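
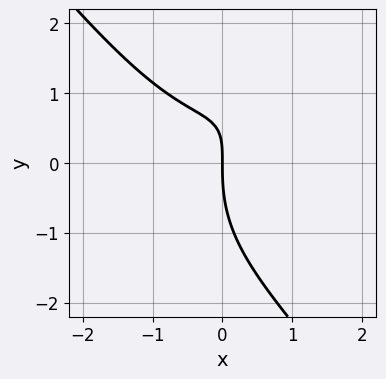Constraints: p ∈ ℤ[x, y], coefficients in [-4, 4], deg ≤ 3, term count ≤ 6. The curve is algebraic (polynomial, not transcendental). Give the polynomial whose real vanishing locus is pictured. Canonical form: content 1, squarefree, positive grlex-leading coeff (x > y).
First, degree: the shape is more complex than any degree-2 curve, so deg p = 3.
Next, from the axis intercepts and sections: it crosses the x-axis at the gridline x = 0; one y-axis crossing is at y = 0.
Finally, assembling these constraints gives the stated polynomial.

2*x^3 + y^3 - 3*x*y + 3*x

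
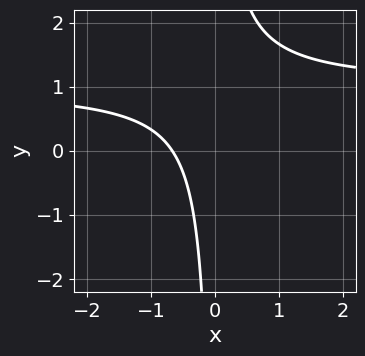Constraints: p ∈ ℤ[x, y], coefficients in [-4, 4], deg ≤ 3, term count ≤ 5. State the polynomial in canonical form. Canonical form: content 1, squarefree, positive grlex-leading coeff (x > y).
3*x*y - 3*x - 2

First, deg p = 2.
Next, from the axis intercepts and sections: it misses every integer gridline on the y-axis.
Finally, putting this together gives p.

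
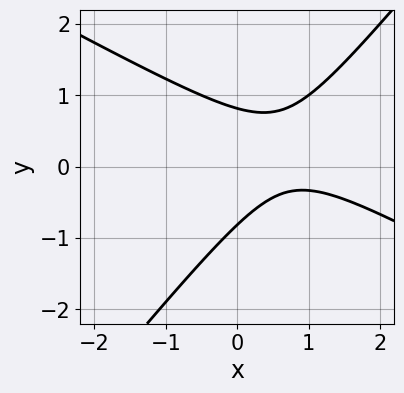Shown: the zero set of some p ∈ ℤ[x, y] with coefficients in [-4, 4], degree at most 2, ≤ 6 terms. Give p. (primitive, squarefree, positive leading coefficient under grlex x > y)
(a) The degree is 2 — no degree-1 curve has this shape.
(b) Reading off the gridlines: the curve avoids every integer x-axis point in the box.
(c) The integer polynomial consistent with all of this is the stated p.

2*x^2 + 2*x*y - 3*y^2 - 3*x + 2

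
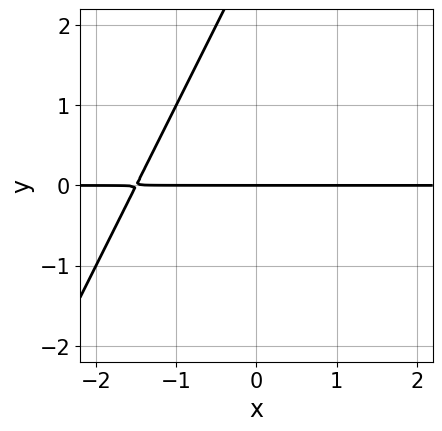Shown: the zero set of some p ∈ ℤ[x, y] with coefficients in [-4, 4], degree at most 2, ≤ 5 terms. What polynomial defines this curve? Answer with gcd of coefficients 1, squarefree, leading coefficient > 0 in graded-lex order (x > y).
2*x*y - y^2 + 3*y

1. The degree is 2 — a generic line meets the curve in up to 2 points.
2. Against the integer gridlines: every point of the x-axis in the box is on the curve; it meets the y-axis at y = 0 (among the integer gridlines).
3. Solving for integer coefficients yields p as stated.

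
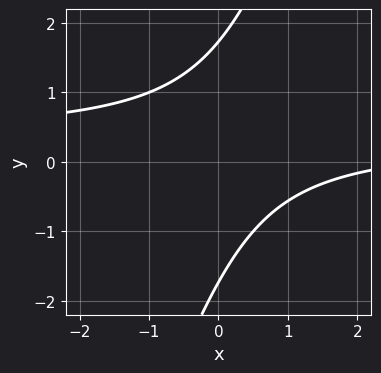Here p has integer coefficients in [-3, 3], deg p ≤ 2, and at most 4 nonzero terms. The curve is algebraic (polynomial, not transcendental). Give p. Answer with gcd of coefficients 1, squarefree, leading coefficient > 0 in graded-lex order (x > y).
3*x*y - y^2 - x + 3

deg p = 2.
From the visible intercepts: it misses every integer gridline on the x-axis.
The integer polynomial consistent with all of this is the stated p.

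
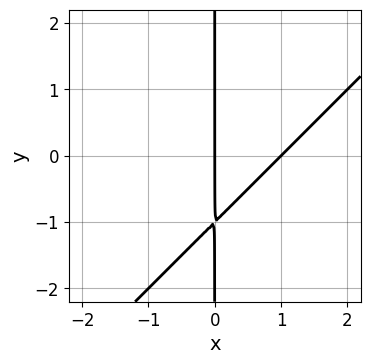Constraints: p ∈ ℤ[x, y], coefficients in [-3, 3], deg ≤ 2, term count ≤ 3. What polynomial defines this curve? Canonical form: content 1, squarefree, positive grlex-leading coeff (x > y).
x^2 - x*y - x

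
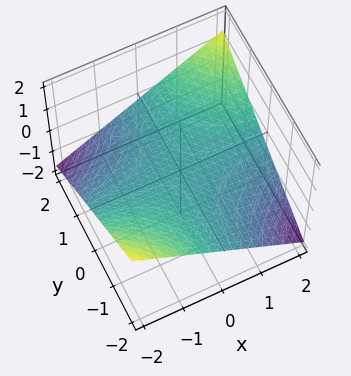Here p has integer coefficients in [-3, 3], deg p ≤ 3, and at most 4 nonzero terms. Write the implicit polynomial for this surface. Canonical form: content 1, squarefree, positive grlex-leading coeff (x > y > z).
x*y - 3*z

(a) deg p = 2. A hyperbolic paraboloid; a quadric.
(b) From the axis intercepts and sections: one z-axis crossing is at z = 0; every point of the x-axis in the box is on the surface.
(c) The integer polynomial consistent with all of this is the stated p. Check: (0, 2, 0) on the y-axis lies on the surface, and p(0, 2, 0) = 0. ✓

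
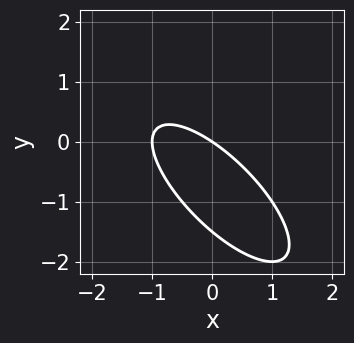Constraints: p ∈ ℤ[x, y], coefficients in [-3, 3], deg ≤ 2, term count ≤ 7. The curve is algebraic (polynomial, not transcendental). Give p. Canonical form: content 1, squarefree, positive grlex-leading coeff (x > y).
2*x^2 + 3*x*y + 2*y^2 + 2*x + 3*y

Degree: the shape is more complex than any degree-1 curve, so deg p = 2.
Against the integer gridlines: the x-axis gridline crossings are at x ∈ {-1, 0}; it meets the y-axis at y = 0 (among the integer gridlines).
Solving for integer coefficients yields p as stated.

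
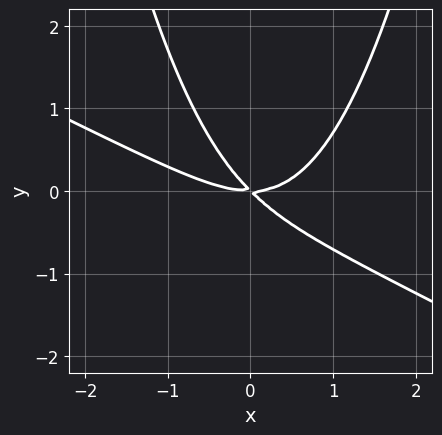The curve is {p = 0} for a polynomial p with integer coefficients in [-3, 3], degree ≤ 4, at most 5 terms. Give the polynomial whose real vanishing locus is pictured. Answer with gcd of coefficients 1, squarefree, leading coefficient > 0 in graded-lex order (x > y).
1. Degree: no degree-2 curve has this shape, so deg p = 3.
2. Reading off the gridlines: it crosses the x-axis at the gridline x = 0; one y-axis crossing is at y = 0.
3. Matching integer coefficients to the picture gives p.

x^3 + 2*x^2*y - 2*x*y - 2*y^2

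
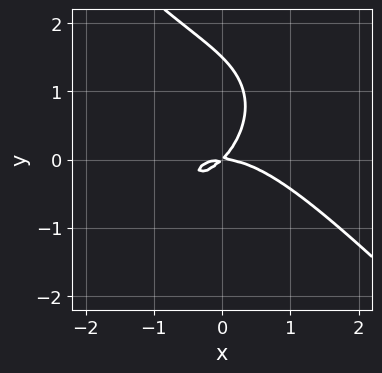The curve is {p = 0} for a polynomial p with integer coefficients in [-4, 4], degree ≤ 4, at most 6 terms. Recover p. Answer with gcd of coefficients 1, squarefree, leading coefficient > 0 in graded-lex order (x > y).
(a) deg p = 3. No degree-2 curve has this shape.
(b) Observable constraints: it meets the y-axis at y = 0 (among the integer gridlines); one x-axis crossing is at x = 0.
(c) Matching integer coefficients to the picture gives p.

2*x^3 + 2*y^3 + 3*x*y - 3*y^2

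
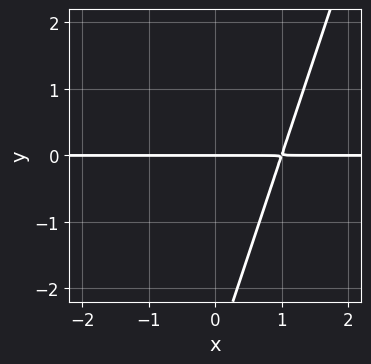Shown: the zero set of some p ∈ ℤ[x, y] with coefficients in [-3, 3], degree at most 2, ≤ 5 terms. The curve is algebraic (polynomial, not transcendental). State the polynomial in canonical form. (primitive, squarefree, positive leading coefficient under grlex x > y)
3*x*y - y^2 - 3*y

1. The degree is 2 — no degree-1 curve has this shape.
2. Reading off the gridlines: one y-axis crossing is at y = 0; the visible x-axis segment lies entirely on the curve.
3. Fitting integer coefficients to these (and the overall shape) gives p.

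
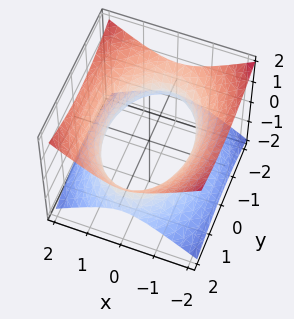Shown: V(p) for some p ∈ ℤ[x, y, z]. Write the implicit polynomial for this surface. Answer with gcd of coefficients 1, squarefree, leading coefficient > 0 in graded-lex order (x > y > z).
(a) Degree: one connected sheet with a waist; a quadric, so deg p = 2.
(b) Symmetries: mirror symmetry x ↦ −x ⇒ only even powers of x; the z ↦ −z reflection is a symmetry, so z appears only in even powers; mirror symmetry y ↦ −y ⇒ only even powers of y.
(c) From the visible intercepts: the surface avoids every integer z-axis point in the box.
(d) These observations pin down the coefficients.

2*x^2 + y^2 - 3*z^2 - 3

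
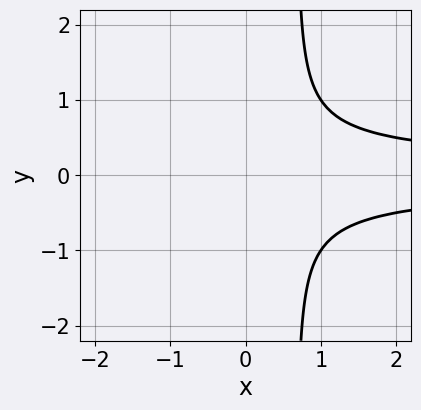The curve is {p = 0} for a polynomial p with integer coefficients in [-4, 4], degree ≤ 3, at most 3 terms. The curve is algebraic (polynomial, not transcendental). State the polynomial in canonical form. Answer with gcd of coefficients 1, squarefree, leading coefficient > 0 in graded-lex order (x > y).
The degree is 3 — no degree-2 curve has this shape.
Symmetries: it's symmetric under y → −y, forcing even powers of y.
From the axis intercepts and sections: the curve avoids every integer y-axis point in the box; it misses every integer gridline on the x-axis.
Matching integer coefficients to the picture gives p.

3*x*y^2 - 2*y^2 - 1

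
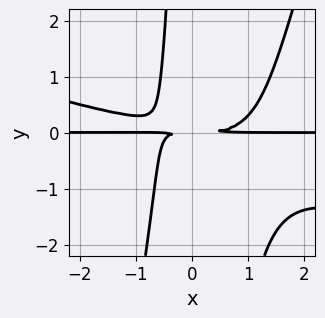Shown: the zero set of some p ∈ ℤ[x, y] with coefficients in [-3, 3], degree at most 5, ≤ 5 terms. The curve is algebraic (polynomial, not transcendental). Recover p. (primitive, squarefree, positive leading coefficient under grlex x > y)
x^3*y + 3*x^2*y^2 - x*y^3 - 3*x*y^2 - 3*y^2

1. The degree is 4 — no degree-3 curve has this shape.
2. Against the integer gridlines: the visible x-axis segment lies entirely on the curve.
3. Solving for integer coefficients yields p as stated.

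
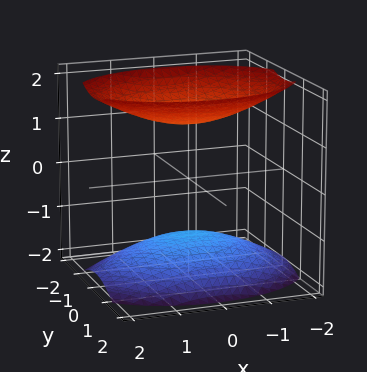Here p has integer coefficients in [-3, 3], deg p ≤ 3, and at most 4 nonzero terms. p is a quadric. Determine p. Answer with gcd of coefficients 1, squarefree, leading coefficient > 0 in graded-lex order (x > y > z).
x^2 + 2*y^2 - 2*z^2 + 3

1. There are 2 components. Treating them together as one polynomial.
2. Degree: two sheets facing apart; a quadric, so deg p = 2.
3. Symmetries: mirror symmetry x ↦ −x ⇒ only even powers of x; it's symmetric under z → −z, forcing even powers of z; the y ↦ −y reflection is a symmetry, so y appears only in even powers.
4. From the axis intercepts and sections: it misses every integer gridline on the x-axis; no y-intercept at any integer in the box.
5. Fitting integer coefficients to these (and the overall shape) gives p.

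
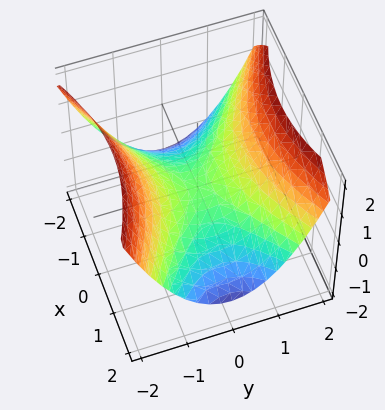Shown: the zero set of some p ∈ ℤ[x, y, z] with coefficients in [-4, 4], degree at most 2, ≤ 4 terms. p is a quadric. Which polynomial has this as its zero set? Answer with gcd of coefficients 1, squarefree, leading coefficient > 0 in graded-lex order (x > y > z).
x^2 - 2*y^2 + 3*z

1. Degree: a saddle surface; a quadric, so deg p = 2.
2. Symmetries: the y ↦ −y reflection is a symmetry, so y appears only in even powers; it's symmetric under x → −x, forcing even powers of x.
3. From the visible intercepts: one y-axis crossing is at y = 0; one z-axis crossing is at z = 0.
4. Matching integer coefficients to the picture gives p.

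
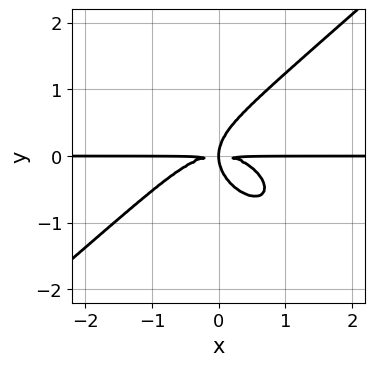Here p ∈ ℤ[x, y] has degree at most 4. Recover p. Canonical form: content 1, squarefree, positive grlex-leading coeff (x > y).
1. Degree: no degree-3 curve has this shape, so deg p = 4.
2. Against the integer gridlines: every point of the x-axis in the box is on the curve.
3. Matching integer coefficients to the picture gives p.

2*x^3*y - 3*y^4 + 3*x*y^2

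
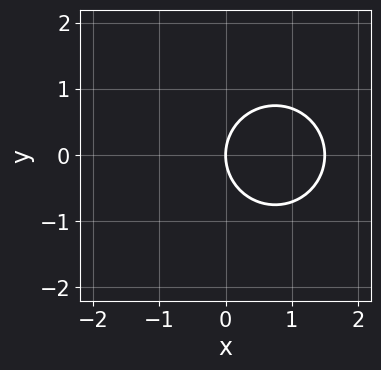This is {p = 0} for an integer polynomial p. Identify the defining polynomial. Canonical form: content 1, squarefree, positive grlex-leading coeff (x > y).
1. The degree is 2 — the shape is more complex than any degree-1 curve.
2. Symmetries: it's symmetric under y → −y, forcing even powers of y.
3. Reading off the gridlines: one x-axis crossing is at x = 0; it crosses the y-axis at the gridline y = 0.
4. Assembling these constraints gives the stated polynomial.

2*x^2 + 2*y^2 - 3*x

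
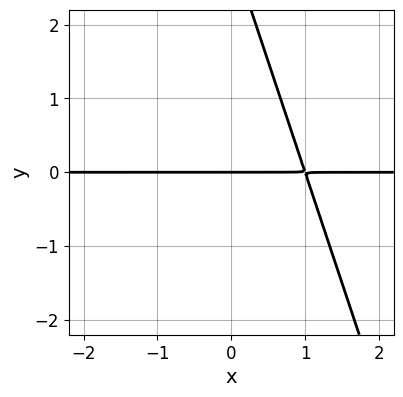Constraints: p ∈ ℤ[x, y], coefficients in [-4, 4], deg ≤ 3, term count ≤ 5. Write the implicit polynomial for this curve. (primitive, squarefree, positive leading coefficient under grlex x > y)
3*x*y + y^2 - 3*y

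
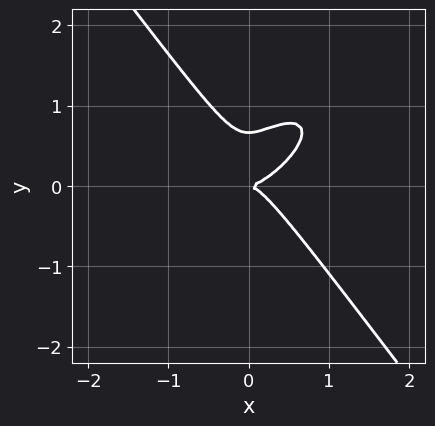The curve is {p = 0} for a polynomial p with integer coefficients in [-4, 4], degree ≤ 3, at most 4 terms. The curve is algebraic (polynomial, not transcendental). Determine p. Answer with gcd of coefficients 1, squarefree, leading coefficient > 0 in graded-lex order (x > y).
3*x^3 - 3*x^2*y + 3*y^3 - 2*y^2

deg p = 3.
From the axis intercepts and sections: one x-axis crossing is at x = 0; it meets the y-axis at y = 0 (among the integer gridlines).
Together with the visible shape, these determine p as stated.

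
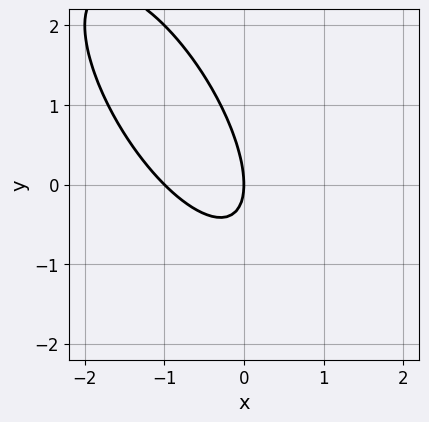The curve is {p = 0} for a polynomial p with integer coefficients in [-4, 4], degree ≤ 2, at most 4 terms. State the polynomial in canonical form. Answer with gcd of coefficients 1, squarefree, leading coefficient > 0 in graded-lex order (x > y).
2*x^2 + 2*x*y + y^2 + 2*x

First, degree: a generic line meets the curve in up to 2 points, so deg p = 2.
Then, observable constraints: it meets the y-axis at y = 0 (among the integer gridlines); the x-axis gridline crossings are at x ∈ {-1, 0}.
Finally, matching integer coefficients to the picture gives p.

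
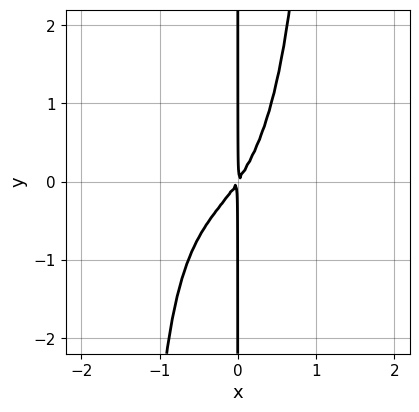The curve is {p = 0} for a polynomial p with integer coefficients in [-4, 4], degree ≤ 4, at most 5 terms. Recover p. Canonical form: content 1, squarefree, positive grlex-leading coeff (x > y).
2*x^4 + x^3*y + 2*x^3 + 3*x^2 - 2*x*y

1. Degree: a generic line meets the curve in up to 4 points, so deg p = 4.
2. Observable constraints: every point of the y-axis in the box is on the curve.
3. Fitting integer coefficients to these (and the overall shape) gives p.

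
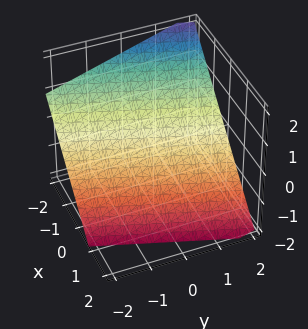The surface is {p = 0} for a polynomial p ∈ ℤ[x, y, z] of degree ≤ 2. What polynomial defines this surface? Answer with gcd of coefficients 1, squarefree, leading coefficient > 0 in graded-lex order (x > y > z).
First, deg p = 1. Every cross-section is a straight line — this is a plane.
Next, reading off the gridlines: it meets the y-axis at y = 2 (among the integer gridlines).
Finally, fitting integer coefficients to these (and the overall shape) gives p.

3*x - y + 3*z + 2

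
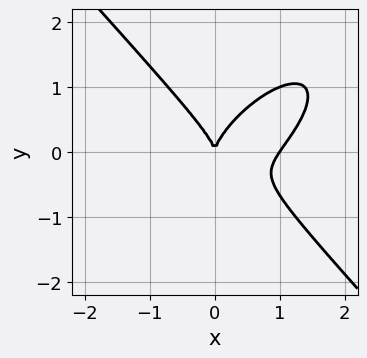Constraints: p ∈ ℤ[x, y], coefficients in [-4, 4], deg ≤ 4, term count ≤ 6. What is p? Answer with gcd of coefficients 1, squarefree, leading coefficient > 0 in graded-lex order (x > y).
3*x^3 - 2*x^2*y - x*y^2 + 3*y^3 - 3*x^2

First, deg p = 3. A generic line meets the curve in up to 3 points.
Next, from the axis intercepts and sections: it crosses the y-axis at the gridline y = 0; the x-axis gridline crossings are at x ∈ {0, 1}.
Finally, solving for integer coefficients yields p as stated.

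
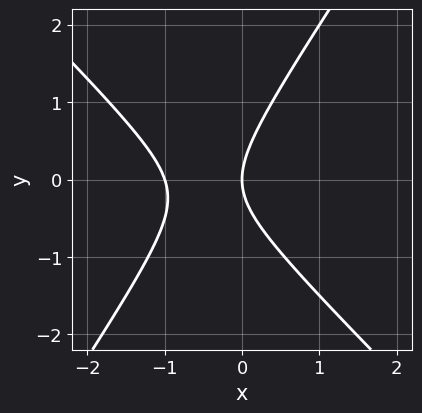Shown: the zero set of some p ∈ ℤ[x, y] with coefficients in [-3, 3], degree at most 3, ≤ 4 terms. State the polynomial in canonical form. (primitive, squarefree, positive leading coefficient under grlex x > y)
(a) The degree is 2 — no degree-1 curve has this shape.
(b) Against the integer gridlines: among the integer gridlines, it crosses the x-axis at x ∈ {-1, 0}; it crosses the y-axis at the gridline y = 0.
(c) Fitting integer coefficients to these (and the overall shape) gives p.

3*x^2 + x*y - 2*y^2 + 3*x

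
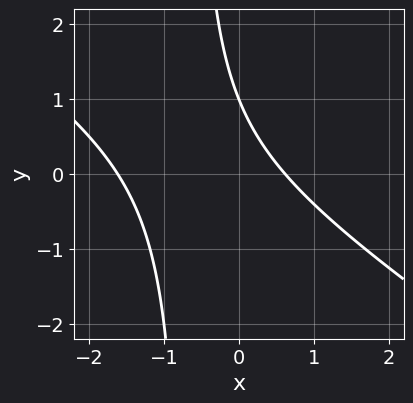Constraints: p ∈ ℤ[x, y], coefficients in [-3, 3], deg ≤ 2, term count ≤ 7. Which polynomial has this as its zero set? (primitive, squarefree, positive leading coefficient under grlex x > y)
2*x^2 + 3*x*y + 2*x + 2*y - 2

1. Degree: a generic line meets the curve in up to 2 points, so deg p = 2.
2. From the visible intercepts: it meets the y-axis at y = 1 (among the integer gridlines).
3. Solving for integer coefficients yields p as stated.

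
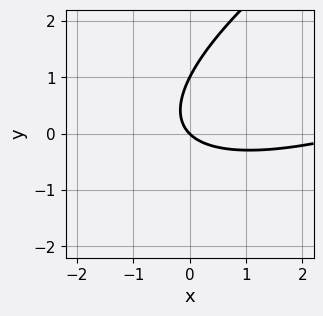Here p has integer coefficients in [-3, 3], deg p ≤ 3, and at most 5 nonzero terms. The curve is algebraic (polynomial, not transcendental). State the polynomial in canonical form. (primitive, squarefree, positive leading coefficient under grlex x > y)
(a) The degree is 2 — the shape is more complex than any degree-1 curve.
(b) Observable constraints: among the integer gridlines, it crosses the y-axis at y ∈ {0, 1}; it crosses the x-axis at the gridline x = 0.
(c) These observations pin down the coefficients.

x^2 - 3*x*y + 3*y^2 - 3*x - 3*y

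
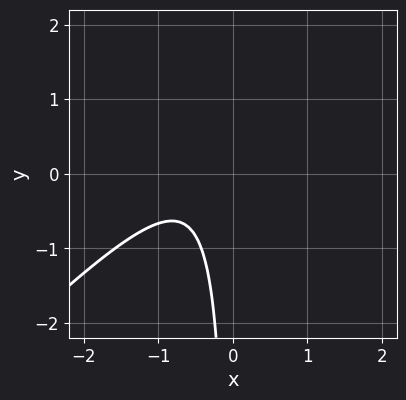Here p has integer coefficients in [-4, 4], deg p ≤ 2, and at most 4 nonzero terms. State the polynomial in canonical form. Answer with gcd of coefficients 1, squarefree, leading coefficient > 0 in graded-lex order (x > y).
3*x^2 - 3*x*y + 3*x + 2

(a) Degree: the shape is more complex than any degree-1 curve, so deg p = 2.
(b) From the axis intercepts and sections: no y-intercept at any integer in the box; no x-intercept at any integer in the box.
(c) These observations pin down the coefficients.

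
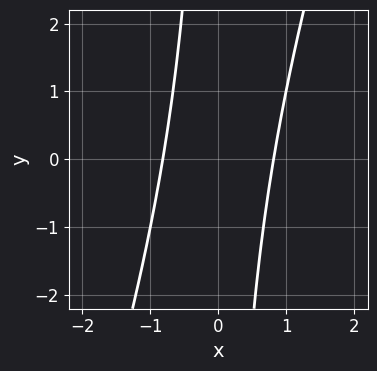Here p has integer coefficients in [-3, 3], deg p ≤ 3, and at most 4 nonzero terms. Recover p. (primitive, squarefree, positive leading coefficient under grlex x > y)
3*x^2 - x*y - 2

The degree is 2 — a generic line meets the curve in up to 2 points.
From the axis intercepts and sections: it misses every integer gridline on the y-axis.
Together with the visible shape, these determine p as stated.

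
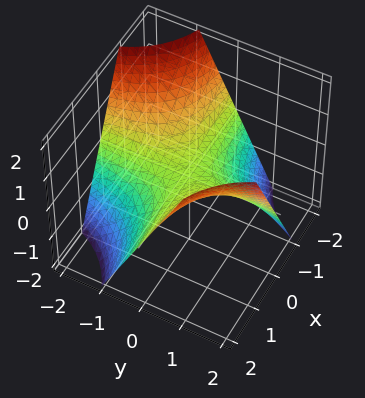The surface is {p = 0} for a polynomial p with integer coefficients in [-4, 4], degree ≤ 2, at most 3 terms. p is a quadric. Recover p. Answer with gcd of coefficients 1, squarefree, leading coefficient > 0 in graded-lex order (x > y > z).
The degree is 2 — a hyperbolic paraboloid; a quadric.
From the visible intercepts: the visible y-axis segment lies entirely on the surface; it crosses the z-axis at the gridline z = 0; the visible x-axis segment lies entirely on the surface.
Putting this together gives p.

x*y - z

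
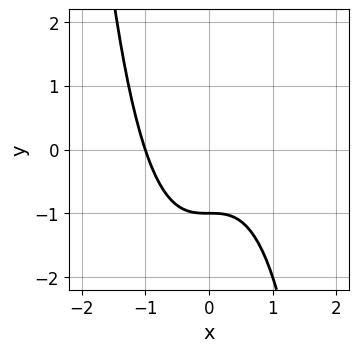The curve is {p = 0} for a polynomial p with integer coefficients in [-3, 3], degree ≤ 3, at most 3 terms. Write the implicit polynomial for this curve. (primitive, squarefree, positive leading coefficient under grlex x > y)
First, the degree is 3 — a generic line meets the curve in up to 3 points.
Next, checking where it meets the axes: one y-axis crossing is at y = -1; one x-axis crossing is at x = -1.
Finally, fitting integer coefficients to these (and the overall shape) gives p.

x^3 + y + 1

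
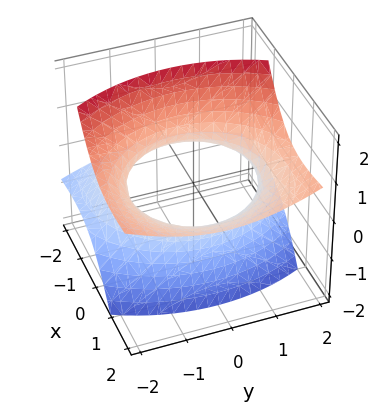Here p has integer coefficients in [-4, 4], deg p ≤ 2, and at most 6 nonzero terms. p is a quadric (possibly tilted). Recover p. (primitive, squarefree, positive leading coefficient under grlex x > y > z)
(a) The degree is 2 — no degree-1 surface has this shape.
(b) Against the integer gridlines: the surface avoids every integer z-axis point in the box.
(c) Together with the visible shape, these determine p as stated.

x^2 - 3*x*z + y^2 - 2*z^2 - 2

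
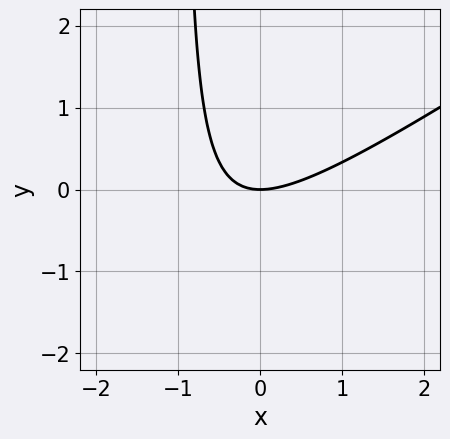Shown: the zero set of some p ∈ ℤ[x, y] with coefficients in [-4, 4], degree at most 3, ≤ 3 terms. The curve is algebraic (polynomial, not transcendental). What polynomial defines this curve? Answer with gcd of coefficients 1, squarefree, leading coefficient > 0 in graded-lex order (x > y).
1. deg p = 2. No degree-1 curve has this shape.
2. Observable constraints: it meets the y-axis at y = 0 (among the integer gridlines); it crosses the x-axis at the gridline x = 0.
3. The integer polynomial consistent with all of this is the stated p.

2*x^2 - 3*x*y - 3*y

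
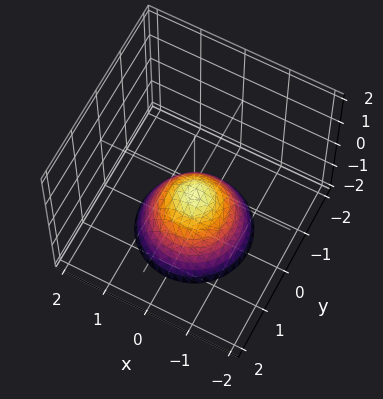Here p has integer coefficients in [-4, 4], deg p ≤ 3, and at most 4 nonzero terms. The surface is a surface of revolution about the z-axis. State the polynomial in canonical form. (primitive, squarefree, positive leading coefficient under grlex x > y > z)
2*x^2 + 2*y^2 + 2*z + 1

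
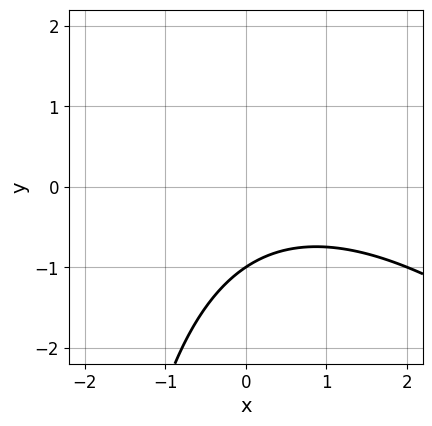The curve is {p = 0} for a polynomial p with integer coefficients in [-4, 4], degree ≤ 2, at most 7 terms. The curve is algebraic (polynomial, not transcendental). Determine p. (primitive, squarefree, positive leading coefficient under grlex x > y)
deg p = 2. No degree-1 curve has this shape.
Against the integer gridlines: it crosses the y-axis at the gridline y = -1; it misses every integer gridline on the x-axis.
Assembling these constraints gives the stated polynomial.

x^2 + x*y - x + 3*y + 3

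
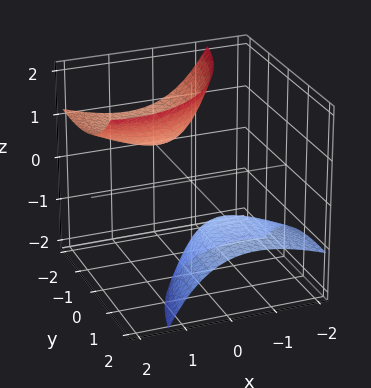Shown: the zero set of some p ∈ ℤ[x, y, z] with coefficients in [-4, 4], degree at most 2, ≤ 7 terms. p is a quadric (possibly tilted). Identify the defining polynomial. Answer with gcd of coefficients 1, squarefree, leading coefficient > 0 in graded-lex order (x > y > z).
2*x^2 - 3*x*z + y^2 + 3*y*z - z^2 + 2

(a) I count 2 distinct pieces. They look like related sheets of one shape, so recover p as a whole.
(b) deg p = 2. The shape is more complex than any degree-1 surface.
(c) Reading off the gridlines: it misses every integer gridline on the x-axis; no y-intercept at any integer in the box.
(d) Solving for integer coefficients yields p as stated.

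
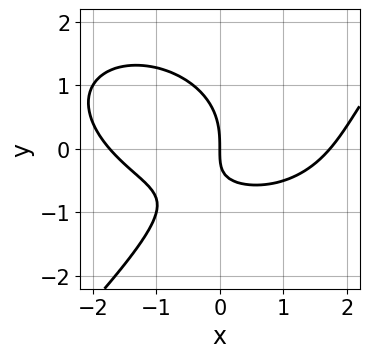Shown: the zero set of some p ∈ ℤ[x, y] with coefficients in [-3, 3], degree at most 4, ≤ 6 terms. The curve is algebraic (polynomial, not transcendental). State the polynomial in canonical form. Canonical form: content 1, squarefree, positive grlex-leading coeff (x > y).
x^3 + x*y^2 - 2*y^3 - 3*x*y - 3*x

First, the degree is 3 — the shape is more complex than any degree-2 curve.
Then, reading off the gridlines: it meets the y-axis at y = 0 (among the integer gridlines); it meets the x-axis at x = 0 (among the integer gridlines).
Finally, assembling these constraints gives the stated polynomial.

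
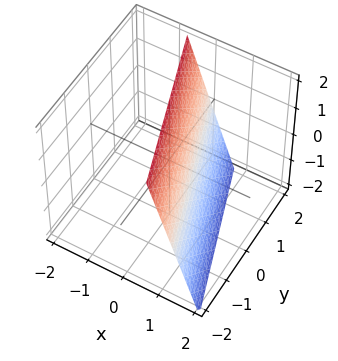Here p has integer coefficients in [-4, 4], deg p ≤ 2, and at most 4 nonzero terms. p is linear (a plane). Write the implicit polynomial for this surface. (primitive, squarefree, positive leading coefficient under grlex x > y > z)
3*x + y + z - 2

First, degree: every cross-section is a straight line — this is a plane, so deg p = 1.
Then, from the visible intercepts: it crosses the z-axis at the gridline z = 2; it meets the y-axis at y = 2 (among the integer gridlines).
Finally, the integer polynomial consistent with all of this is the stated p.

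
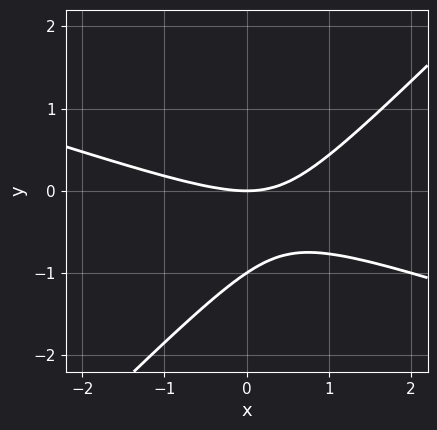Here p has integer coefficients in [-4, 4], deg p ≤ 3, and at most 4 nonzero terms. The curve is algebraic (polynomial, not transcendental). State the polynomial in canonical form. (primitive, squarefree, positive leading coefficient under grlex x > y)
x^2 + 2*x*y - 3*y^2 - 3*y

First, the degree is 2 — no degree-1 curve has this shape.
Next, observable constraints: the y-axis gridline crossings are at y ∈ {-1, 0}; it crosses the x-axis at the gridline x = 0.
Finally, the integer polynomial consistent with all of this is the stated p.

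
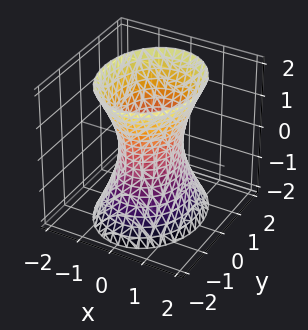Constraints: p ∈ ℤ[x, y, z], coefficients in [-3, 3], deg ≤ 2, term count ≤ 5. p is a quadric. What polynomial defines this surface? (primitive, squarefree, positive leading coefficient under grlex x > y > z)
1. deg p = 2.
2. Symmetries: mirror symmetry x ↦ −x ⇒ only even powers of x; it's symmetric under y → −y, forcing even powers of y; the z ↦ −z reflection is a symmetry, so z appears only in even powers.
3. From the visible intercepts: the y-axis gridline crossings are at y ∈ {-1, 1}; the surface avoids every integer z-axis point in the box.
4. These observations pin down the coefficients.

3*x^2 + 2*y^2 - z^2 - 2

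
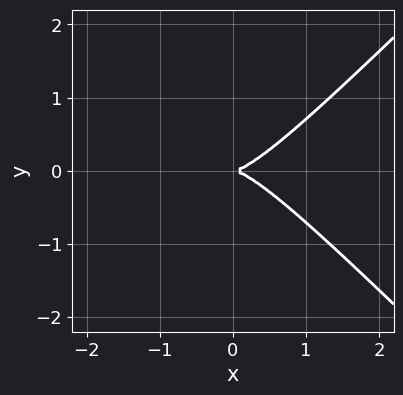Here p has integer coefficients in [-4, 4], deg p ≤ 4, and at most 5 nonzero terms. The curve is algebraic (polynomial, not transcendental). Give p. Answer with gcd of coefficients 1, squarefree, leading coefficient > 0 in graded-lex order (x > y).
(a) deg p = 3.
(b) Symmetries: it's symmetric under y → −y, forcing even powers of y.
(c) From the visible intercepts: it crosses the x-axis at the gridline x = 0; it meets the y-axis at y = 0 (among the integer gridlines).
(d) Fitting integer coefficients to these (and the overall shape) gives p.

x^3 - x*y^2 - y^2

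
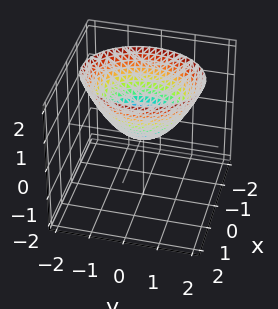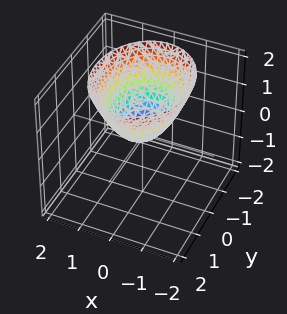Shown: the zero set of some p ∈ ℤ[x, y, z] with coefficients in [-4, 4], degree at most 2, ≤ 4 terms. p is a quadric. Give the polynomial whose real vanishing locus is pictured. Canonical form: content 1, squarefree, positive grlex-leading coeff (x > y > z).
(a) Degree: a paraboloid; a quadric, so deg p = 2.
(b) Symmetries: the y ↦ −y reflection is a symmetry, so y appears only in even powers; it's symmetric under x → −x, forcing even powers of x.
(c) Observable constraints: one y-axis crossing is at y = 0; one x-axis crossing is at x = 0; it crosses the z-axis at the gridline z = 0.
(d) Solving for integer coefficients yields p as stated.

3*x^2 + 2*y^2 - 3*z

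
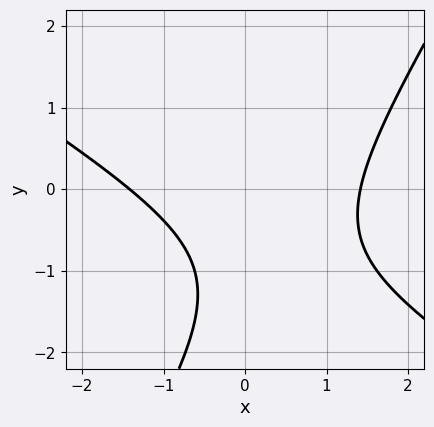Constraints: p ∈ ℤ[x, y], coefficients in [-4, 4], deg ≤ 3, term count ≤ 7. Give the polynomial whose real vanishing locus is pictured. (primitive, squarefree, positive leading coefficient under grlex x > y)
x^2 + x*y - y^2 - 2*y - 2

1. Degree: no degree-1 curve has this shape, so deg p = 2.
2. From the visible intercepts: no y-intercept at any integer in the box.
3. Putting this together gives p.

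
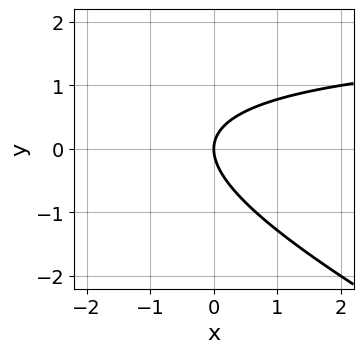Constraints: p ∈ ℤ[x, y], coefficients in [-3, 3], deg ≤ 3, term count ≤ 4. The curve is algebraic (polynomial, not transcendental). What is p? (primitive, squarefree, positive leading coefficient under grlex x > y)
x*y + 2*y^2 - 2*x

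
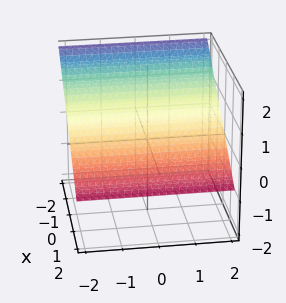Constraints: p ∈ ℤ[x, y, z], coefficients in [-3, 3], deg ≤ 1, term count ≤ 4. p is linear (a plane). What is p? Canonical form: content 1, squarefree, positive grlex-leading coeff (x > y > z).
1. The degree is 1 — the surface is flat (a plane).
2. Reading off the gridlines: it crosses the x-axis at the gridline x = 1; no y-intercept at any integer in the box.
3. Putting this together gives p.

2*x + 3*z - 2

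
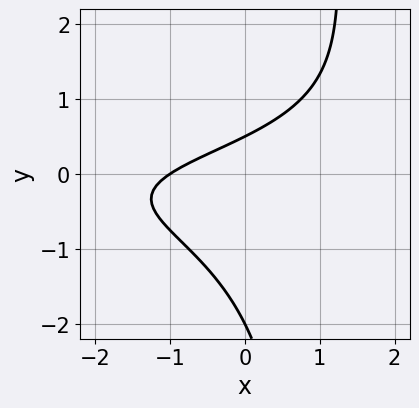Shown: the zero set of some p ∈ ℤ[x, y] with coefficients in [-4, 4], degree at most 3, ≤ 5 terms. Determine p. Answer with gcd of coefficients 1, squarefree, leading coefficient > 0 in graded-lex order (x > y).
2*x*y^2 - 2*y^2 + 2*x - 3*y + 2

(a) Degree: the shape is more complex than any degree-2 curve, so deg p = 3.
(b) Observable constraints: it meets the x-axis at x = -1 (among the integer gridlines); one y-axis crossing is at y = -2.
(c) Putting this together gives p.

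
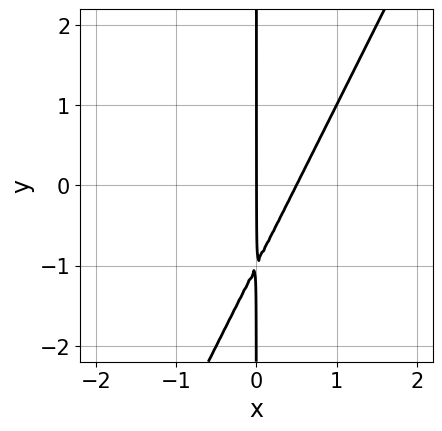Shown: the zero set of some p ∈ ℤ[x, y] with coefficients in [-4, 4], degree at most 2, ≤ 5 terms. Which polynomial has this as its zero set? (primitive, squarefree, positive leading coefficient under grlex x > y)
2*x^2 - x*y - x

The degree is 2 — a generic line meets the curve in up to 2 points.
Observable constraints: the visible y-axis segment lies entirely on the curve; one x-axis crossing is at x = 0.
Assembling these constraints gives the stated polynomial.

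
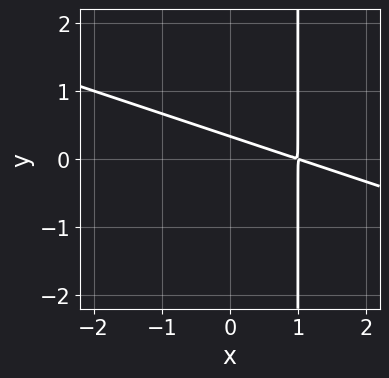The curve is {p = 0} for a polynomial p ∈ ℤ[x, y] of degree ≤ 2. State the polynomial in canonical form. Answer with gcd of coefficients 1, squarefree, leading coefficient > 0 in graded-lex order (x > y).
1. deg p = 2. No degree-1 curve has this shape.
2. The integer polynomial consistent with all of this is the stated p.

x^2 + 3*x*y - 2*x - 3*y + 1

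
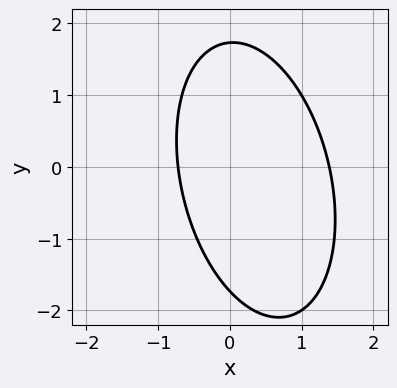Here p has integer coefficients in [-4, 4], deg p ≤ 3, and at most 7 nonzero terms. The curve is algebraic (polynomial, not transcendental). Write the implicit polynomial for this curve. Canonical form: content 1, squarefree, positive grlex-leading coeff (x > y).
3*x^2 + x*y + y^2 - 2*x - 3

deg p = 2. A generic line meets the curve in up to 2 points.
Solving for integer coefficients yields p as stated.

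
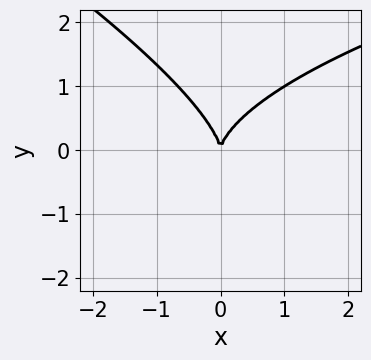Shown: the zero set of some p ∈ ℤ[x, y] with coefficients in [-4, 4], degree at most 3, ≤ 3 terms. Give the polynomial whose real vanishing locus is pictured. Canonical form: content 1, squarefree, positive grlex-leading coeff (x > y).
Degree: no degree-2 curve has this shape, so deg p = 3.
Observable constraints: it crosses the y-axis at the gridline y = 0; one x-axis crossing is at x = 0.
Matching integer coefficients to the picture gives p.

x*y^2 + 2*y^3 - 3*x^2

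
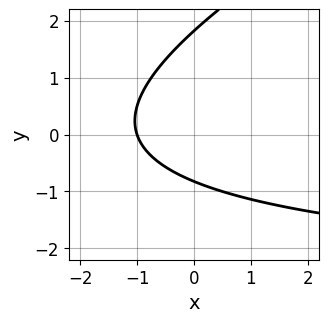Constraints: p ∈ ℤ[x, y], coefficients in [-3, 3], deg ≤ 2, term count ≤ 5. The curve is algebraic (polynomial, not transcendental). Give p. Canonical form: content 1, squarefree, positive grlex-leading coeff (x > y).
deg p = 2.
Reading off the gridlines: it meets the x-axis at x = -1 (among the integer gridlines).
The integer polynomial consistent with all of this is the stated p.

x*y - 2*y^2 + 3*x + 2*y + 3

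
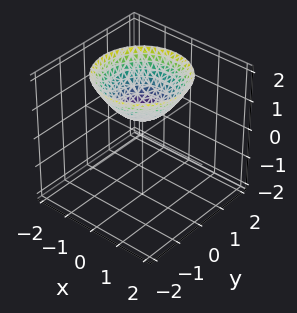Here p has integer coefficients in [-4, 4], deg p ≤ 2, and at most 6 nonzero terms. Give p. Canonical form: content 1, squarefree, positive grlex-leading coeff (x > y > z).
2*x^2 + 2*y^2 - 3*z + 2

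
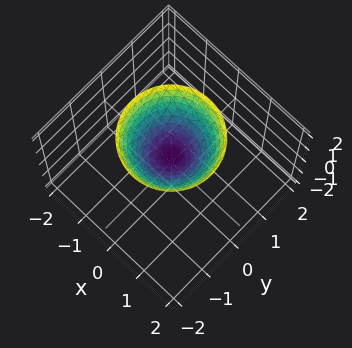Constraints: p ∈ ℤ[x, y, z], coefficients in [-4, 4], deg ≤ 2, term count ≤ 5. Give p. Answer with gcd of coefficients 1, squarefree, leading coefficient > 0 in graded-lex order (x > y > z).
2*x^2 + 2*y^2 - 2*z + 1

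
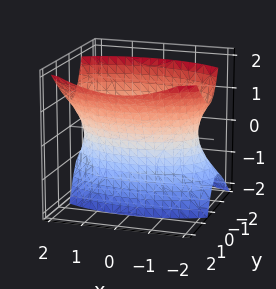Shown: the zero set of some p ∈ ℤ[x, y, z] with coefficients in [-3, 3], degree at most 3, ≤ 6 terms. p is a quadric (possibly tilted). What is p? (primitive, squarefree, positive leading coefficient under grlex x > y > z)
x^2 + 3*y^2 - 2*y*z - z^2 - 3

Degree: no degree-1 surface has this shape, so deg p = 2.
From the axis intercepts and sections: among the integer gridlines, it crosses the y-axis at y ∈ {-1, 1}; the surface avoids every integer z-axis point in the box.
Together with the visible shape, these determine p as stated.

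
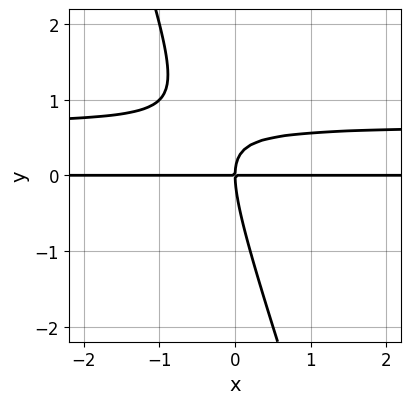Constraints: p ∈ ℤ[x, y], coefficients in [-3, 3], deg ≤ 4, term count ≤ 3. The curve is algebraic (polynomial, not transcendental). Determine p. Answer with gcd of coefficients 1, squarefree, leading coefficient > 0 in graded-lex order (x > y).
3*x*y^2 + y^3 - 2*x*y

1. Degree: no degree-2 curve has this shape, so deg p = 3.
2. From the axis intercepts and sections: the visible x-axis segment lies entirely on the curve; one y-axis crossing is at y = 0.
3. Matching integer coefficients to the picture gives p.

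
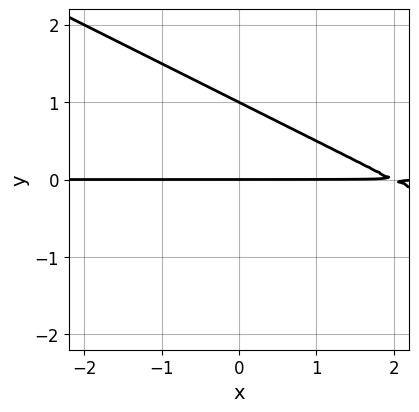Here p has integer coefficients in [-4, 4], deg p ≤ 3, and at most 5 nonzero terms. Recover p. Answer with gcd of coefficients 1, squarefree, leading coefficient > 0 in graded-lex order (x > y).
deg p = 2. The shape is more complex than any degree-1 curve.
Against the integer gridlines: the visible x-axis segment lies entirely on the curve; among the integer gridlines, it crosses the y-axis at y ∈ {0, 1}.
Assembling these constraints gives the stated polynomial.

x*y + 2*y^2 - 2*y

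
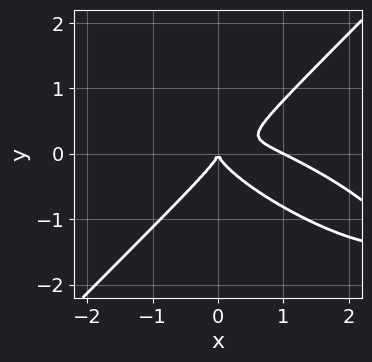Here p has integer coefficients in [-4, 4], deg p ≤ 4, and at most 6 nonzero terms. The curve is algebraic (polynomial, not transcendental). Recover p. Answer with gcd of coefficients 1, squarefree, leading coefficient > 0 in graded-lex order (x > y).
x^3 + 2*x^2*y - 3*y^3 - x^2

deg p = 3. No degree-2 curve has this shape.
From the visible intercepts: among the integer gridlines, it crosses the x-axis at x ∈ {0, 1}; one y-axis crossing is at y = 0.
Solving for integer coefficients yields p as stated.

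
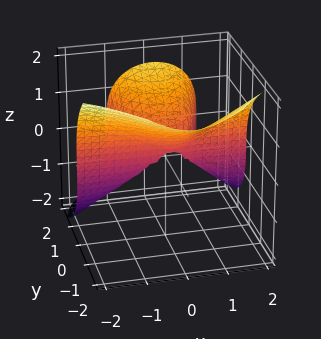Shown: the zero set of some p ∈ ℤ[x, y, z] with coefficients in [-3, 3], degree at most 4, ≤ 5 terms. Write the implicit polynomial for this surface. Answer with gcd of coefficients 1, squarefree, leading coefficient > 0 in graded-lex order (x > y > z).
1. deg p = 3. A generic line meets the surface in up to 3 points.
2. Observable constraints: it crosses the z-axis at the gridline z = 0; one y-axis crossing is at y = 0.
3. Fitting integer coefficients to these (and the overall shape) gives p. Check: (2, 0, 0) on the x-axis lies on the surface, and p(2, 0, 0) = 0. ✓

3*x^2*y + 2*z^3 - x*y - 2*y^2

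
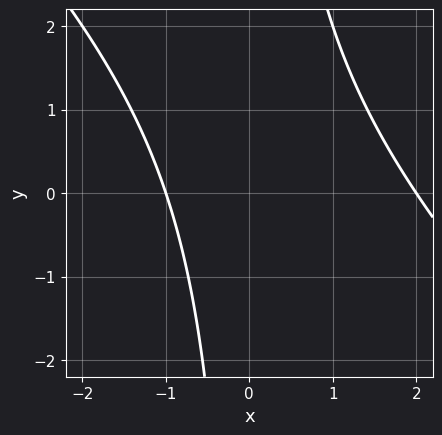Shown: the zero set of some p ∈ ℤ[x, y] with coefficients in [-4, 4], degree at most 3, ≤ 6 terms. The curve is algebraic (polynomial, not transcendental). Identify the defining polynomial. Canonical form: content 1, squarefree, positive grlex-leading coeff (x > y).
First, degree: a generic line meets the curve in up to 2 points, so deg p = 2.
Then, from the axis intercepts and sections: the x-axis gridline crossings are at x ∈ {-1, 2}; the curve avoids every integer y-axis point in the box.
Finally, matching integer coefficients to the picture gives p.

x^2 + x*y - x - 2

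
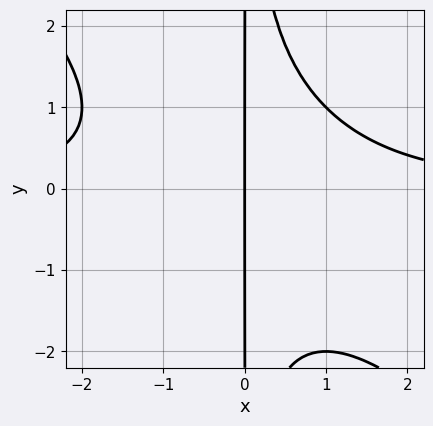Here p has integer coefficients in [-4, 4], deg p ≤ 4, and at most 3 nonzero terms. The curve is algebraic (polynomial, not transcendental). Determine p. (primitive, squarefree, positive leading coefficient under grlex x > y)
Degree: a generic line meets the curve in up to 4 points, so deg p = 4.
Checking where it meets the axes: the visible y-axis segment lies entirely on the curve; it crosses the x-axis at the gridline x = 0.
Matching integer coefficients to the picture gives p.

x^3*y + x^2*y^2 - 2*x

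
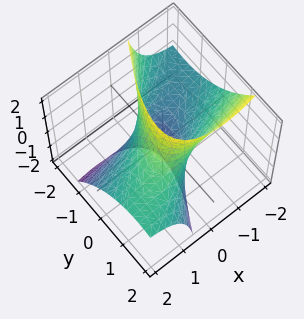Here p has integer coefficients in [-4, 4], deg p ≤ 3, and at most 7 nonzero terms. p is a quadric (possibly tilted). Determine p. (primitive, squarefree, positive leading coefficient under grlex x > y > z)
x^2 - 3*x*y + 3*x*z + 2*y^2 - 2

First, the degree is 2 — the shape is more complex than any degree-1 surface.
Next, observable constraints: the surface avoids every integer z-axis point in the box; the y-axis gridline crossings are at y ∈ {-1, 1}.
Finally, assembling these constraints gives the stated polynomial.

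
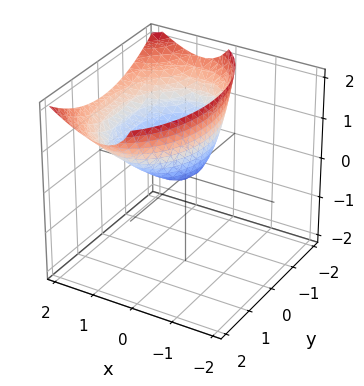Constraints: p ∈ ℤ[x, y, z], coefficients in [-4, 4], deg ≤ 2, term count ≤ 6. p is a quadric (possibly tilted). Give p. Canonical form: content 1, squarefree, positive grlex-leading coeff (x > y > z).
2*x^2 - 2*x*z + y^2 - 2*z

(a) The degree is 2 — no degree-1 surface has this shape.
(b) Observable constraints: one x-axis crossing is at x = 0; it meets the z-axis at z = 0 (among the integer gridlines).
(c) Matching integer coefficients to the picture gives p.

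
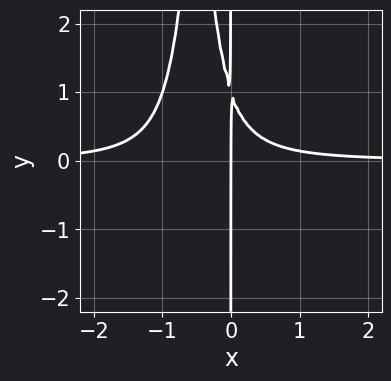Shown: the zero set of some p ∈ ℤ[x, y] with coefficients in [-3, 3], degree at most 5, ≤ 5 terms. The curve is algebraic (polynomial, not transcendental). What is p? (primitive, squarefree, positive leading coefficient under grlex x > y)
1. The degree is 4 — no degree-3 curve has this shape.
2. Reading off the gridlines: every point of the y-axis in the box is on the curve; it crosses the x-axis at the gridline x = 0.
3. The integer polynomial consistent with all of this is the stated p.

3*x^3*y + 3*x^2*y + x*y - x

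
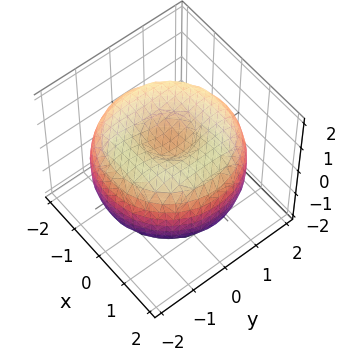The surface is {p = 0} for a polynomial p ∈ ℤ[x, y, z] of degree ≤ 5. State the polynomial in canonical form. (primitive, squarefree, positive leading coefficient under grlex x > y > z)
x^4 + 2*x^2*y^2 + y^4 - 3*x^2 - 3*y^2 + 3*z^2 - 2

First, degree: a generic line meets the surface in up to 4 points, so deg p = 4.
Then, symmetry: the surface is invariant under rotation about z: p = q(x² + y², z).
Then, checking where it meets the axes: a circular section at z = 0 has radius between 1 and 2.
Finally, these observations pin down the coefficients.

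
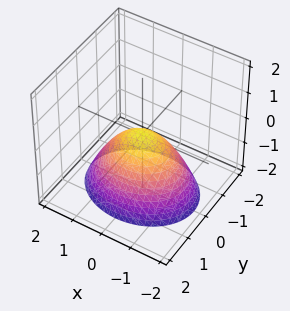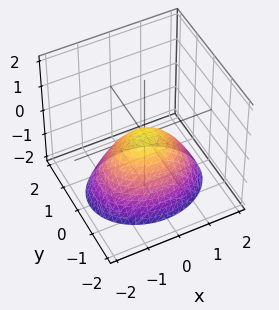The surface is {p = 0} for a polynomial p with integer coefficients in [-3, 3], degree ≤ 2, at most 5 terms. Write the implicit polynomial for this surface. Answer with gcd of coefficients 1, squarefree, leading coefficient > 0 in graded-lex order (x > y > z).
deg p = 2. A paraboloid; a quadric.
Symmetries: mirror symmetry y ↦ −y ⇒ only even powers of y; the x ↦ −x reflection is a symmetry, so x appears only in even powers.
From the axis intercepts and sections: it crosses the y-axis at the gridline y = 0; it meets the x-axis at x = 0 (among the integer gridlines); it crosses the z-axis at the gridline z = 0.
Together with the visible shape, these determine p as stated.

2*x^2 + 3*y^2 + 3*z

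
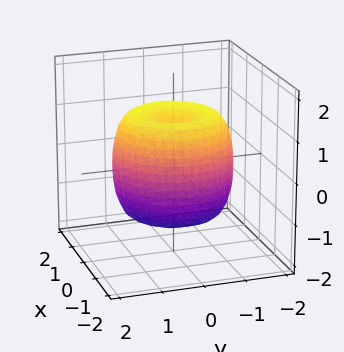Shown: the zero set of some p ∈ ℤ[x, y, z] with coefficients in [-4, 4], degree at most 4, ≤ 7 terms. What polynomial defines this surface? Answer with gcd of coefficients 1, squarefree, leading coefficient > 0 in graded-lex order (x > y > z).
2*x^4 + 4*x^2*y^2 + 2*y^4 - 3*x^2 - 3*y^2 + 2*z^2 - 2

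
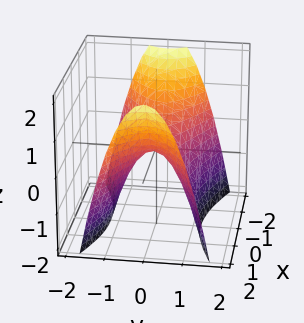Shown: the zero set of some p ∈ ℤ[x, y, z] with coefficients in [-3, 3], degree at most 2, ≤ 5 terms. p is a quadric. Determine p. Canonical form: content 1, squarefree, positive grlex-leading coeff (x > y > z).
(a) Degree: a saddle surface; a quadric, so deg p = 2.
(b) Symmetries: mirror symmetry y ↦ −y ⇒ only even powers of y; the x ↦ −x reflection is a symmetry, so x appears only in even powers.
(c) Reading off the gridlines: one y-axis crossing is at y = 0; it meets the x-axis at x = 0 (among the integer gridlines).
(d) Putting this together gives p.

x^2 - 3*y^2 - 2*z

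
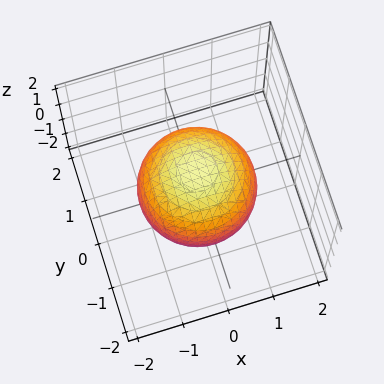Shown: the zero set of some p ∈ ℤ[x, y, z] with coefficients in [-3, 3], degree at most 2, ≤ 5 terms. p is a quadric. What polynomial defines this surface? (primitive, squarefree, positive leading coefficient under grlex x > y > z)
First, deg p = 2.
Then, symmetries: the z ↦ −z reflection is a symmetry, so z appears only in even powers; every cross-section ⟂ z is a circle, so x, y appear only via x² + y².
Then, reading off the gridlines: a circular section at z = -1 has radius between 0 and 1.
Finally, together with the visible shape, these determine p as stated.

2*x^2 + 2*y^2 + 2*z^2 - 3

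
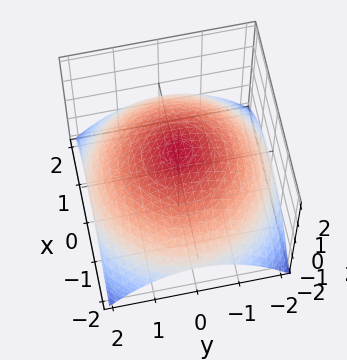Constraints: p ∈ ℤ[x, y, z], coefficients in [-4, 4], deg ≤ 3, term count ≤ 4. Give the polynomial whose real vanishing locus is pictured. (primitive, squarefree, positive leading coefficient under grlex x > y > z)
First, the degree is 2 — the shape is more complex than any degree-1 surface.
Then, by symmetry, the surface is invariant under rotation about z: p = q(x² + y², z).
Next, from the visible intercepts: a circular section at z = 0 has radius between 1 and 2; it meets the z-axis at z = 1 (among the integer gridlines).
Finally, the integer polynomial consistent with all of this is the stated p.

x^2 + y^2 + 3*z - 3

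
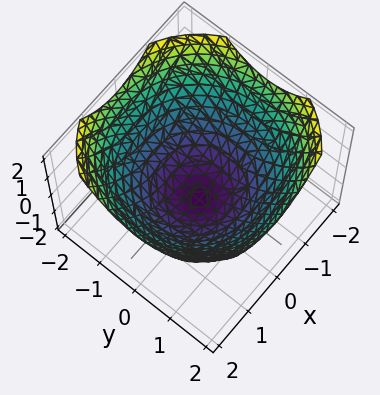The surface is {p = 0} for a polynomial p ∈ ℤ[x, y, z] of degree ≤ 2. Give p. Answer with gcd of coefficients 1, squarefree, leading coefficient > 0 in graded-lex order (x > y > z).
First, degree: the shape is more complex than any degree-1 surface, so deg p = 2.
Next, symmetries: rotational symmetry about the z-axis ⇒ p depends on x, y only through x² + y².
Then, from the axis intercepts and sections: a circular section at z = 0 has radius between 1 and 2; it meets the z-axis at z = -1 (among the integer gridlines).
Finally, fitting integer coefficients to these (and the overall shape) gives p.

x^2 + y^2 - 2*z - 2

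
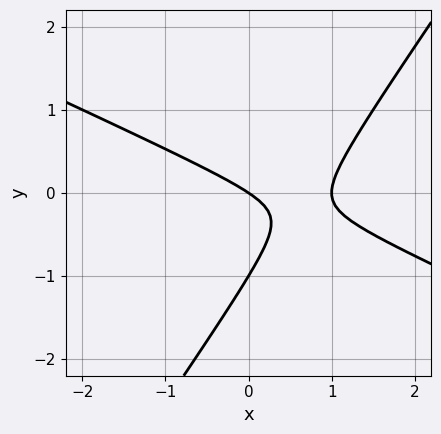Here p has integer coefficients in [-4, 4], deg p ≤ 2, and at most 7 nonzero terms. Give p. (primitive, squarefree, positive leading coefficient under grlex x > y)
The degree is 2 — the shape is more complex than any degree-1 curve.
Observable constraints: the x-axis gridline crossings are at x ∈ {0, 1}; the y-axis gridline crossings are at y ∈ {-1, 0}.
Together with the visible shape, these determine p as stated.

2*x^2 + 3*x*y - 3*y^2 - 2*x - 3*y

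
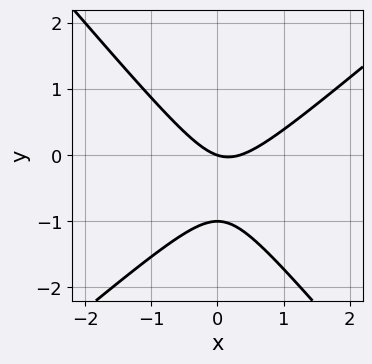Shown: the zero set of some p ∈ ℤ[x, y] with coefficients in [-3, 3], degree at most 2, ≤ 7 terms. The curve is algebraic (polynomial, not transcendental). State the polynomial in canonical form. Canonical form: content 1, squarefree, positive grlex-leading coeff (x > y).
3*x^2 - x*y - 3*y^2 - x - 3*y

First, deg p = 2. No degree-1 curve has this shape.
Next, from the visible intercepts: one x-axis crossing is at x = 0; among the integer gridlines, it crosses the y-axis at y ∈ {-1, 0}.
Finally, fitting integer coefficients to these (and the overall shape) gives p.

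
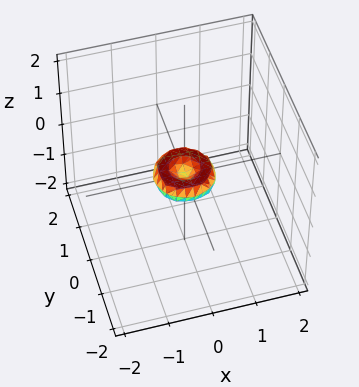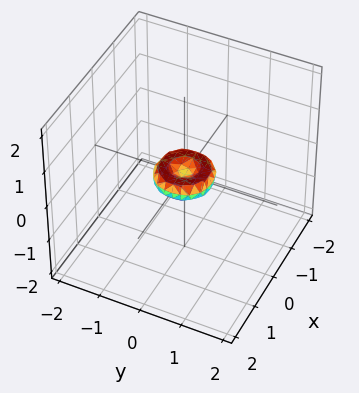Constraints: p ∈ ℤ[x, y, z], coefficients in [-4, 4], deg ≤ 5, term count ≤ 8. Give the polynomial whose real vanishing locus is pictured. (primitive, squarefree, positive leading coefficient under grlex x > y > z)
2*x^4 + 4*x^2*y^2 + 2*y^4 - x^2 - y^2 + 2*z^2

The degree is 4 — no degree-3 surface has this shape.
Symmetries: every cross-section ⟂ z is a circle, so x, y appear only via x² + y².
Checking where it meets the axes: one x-axis crossing is at x = 0; one z-axis crossing is at z = 0; a circular section at z = 0 has radius between 0 and 1; one y-axis crossing is at y = 0.
Fitting integer coefficients to these (and the overall shape) gives p.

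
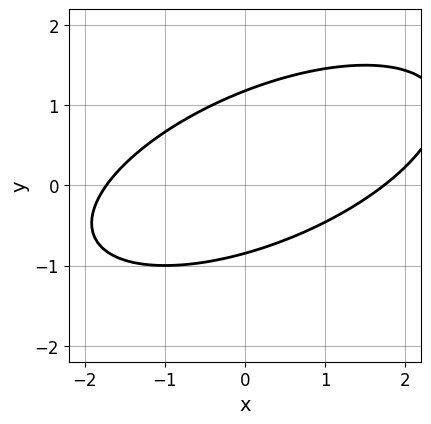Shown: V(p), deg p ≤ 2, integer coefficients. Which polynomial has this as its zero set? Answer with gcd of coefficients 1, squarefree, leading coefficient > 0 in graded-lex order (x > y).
x^2 - 2*x*y + 3*y^2 - y - 3

(a) deg p = 2. No degree-1 curve has this shape.
(b) The integer polynomial consistent with all of this is the stated p.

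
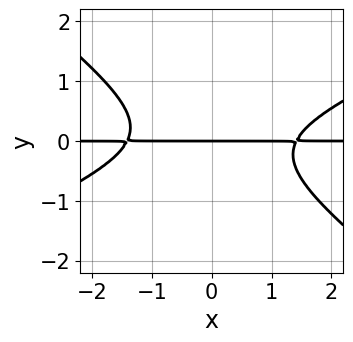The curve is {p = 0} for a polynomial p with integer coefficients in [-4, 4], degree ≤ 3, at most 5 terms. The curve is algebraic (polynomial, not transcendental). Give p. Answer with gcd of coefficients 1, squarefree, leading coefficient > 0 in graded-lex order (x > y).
x^2*y - x*y^2 - 3*y^3 - 2*y

The degree is 3 — the shape is more complex than any degree-2 curve.
Against the integer gridlines: one y-axis crossing is at y = 0; every point of the x-axis in the box is on the curve.
Fitting integer coefficients to these (and the overall shape) gives p.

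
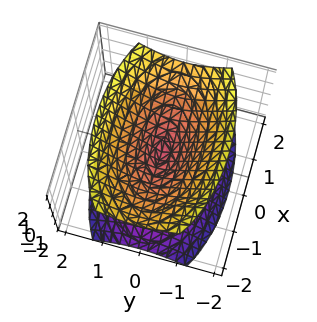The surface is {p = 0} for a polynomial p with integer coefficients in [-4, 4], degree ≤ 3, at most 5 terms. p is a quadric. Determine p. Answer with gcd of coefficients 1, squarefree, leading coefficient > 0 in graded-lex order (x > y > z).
First, the picture has 2 separate pieces.
Next, the degree is 2 — two nappes meeting at a single point; a quadric.
Then, symmetries: the y ↦ −y reflection is a symmetry, so y appears only in even powers; it's symmetric under z → −z, forcing even powers of z; the x ↦ −x reflection is a symmetry, so x appears only in even powers.
Next, observable constraints: it crosses the y-axis at the gridline y = 0; it crosses the x-axis at the gridline x = 0.
Finally, fitting integer coefficients to these (and the overall shape) gives p.

x^2 + 3*y^2 - 2*z^2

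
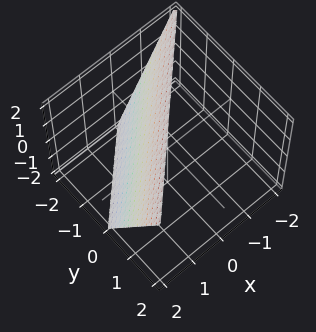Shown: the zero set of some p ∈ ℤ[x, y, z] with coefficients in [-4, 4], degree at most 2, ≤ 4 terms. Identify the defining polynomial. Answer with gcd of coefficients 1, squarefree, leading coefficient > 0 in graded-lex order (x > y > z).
First, deg p = 1.
Next, against the integer gridlines: one y-axis crossing is at y = -1; it crosses the x-axis at the gridline x = 1; it crosses the z-axis at the gridline z = 2.
Finally, together with the visible shape, these determine p as stated.

2*x - 2*y + z - 2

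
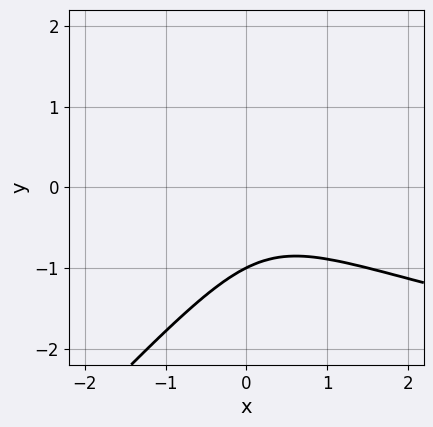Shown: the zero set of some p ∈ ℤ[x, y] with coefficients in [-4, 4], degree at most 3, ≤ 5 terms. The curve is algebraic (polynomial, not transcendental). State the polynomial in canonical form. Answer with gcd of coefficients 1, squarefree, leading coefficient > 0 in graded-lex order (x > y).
2*x*y^2 - 2*y^3 - 2*x^2 + x - 2

1. deg p = 3. The shape is more complex than any degree-2 curve.
2. Against the integer gridlines: it crosses the y-axis at the gridline y = -1; the curve avoids every integer x-axis point in the box.
3. The integer polynomial consistent with all of this is the stated p.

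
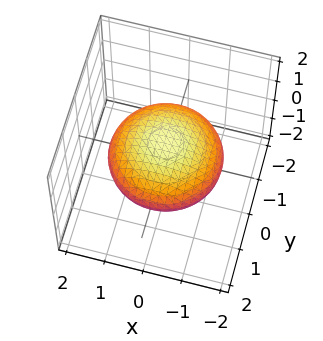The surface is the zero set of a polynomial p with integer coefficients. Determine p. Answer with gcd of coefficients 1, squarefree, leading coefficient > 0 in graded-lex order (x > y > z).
(a) Degree: a generic line meets the surface in up to 2 points, so deg p = 2.
(b) Symmetries: the surface is invariant under rotation about z: p = q(x² + y², z).
(c) Against the integer gridlines: a circular section at z = 0 has radius between 1 and 2.
(d) The integer polynomial consistent with all of this is the stated p.

x^2 + y^2 + 3*z^2 - 2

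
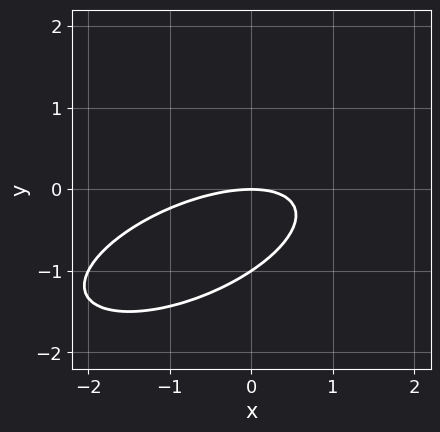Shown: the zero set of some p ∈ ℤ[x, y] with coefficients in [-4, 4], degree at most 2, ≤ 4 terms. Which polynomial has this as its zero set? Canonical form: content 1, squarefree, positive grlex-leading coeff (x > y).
Degree: the shape is more complex than any degree-1 curve, so deg p = 2.
Against the integer gridlines: it crosses the x-axis at the gridline x = 0; the y-axis gridline crossings are at y ∈ {-1, 0}.
Assembling these constraints gives the stated polynomial.

x^2 - 2*x*y + 3*y^2 + 3*y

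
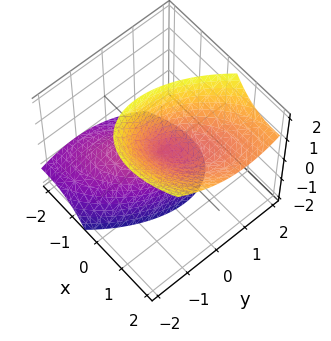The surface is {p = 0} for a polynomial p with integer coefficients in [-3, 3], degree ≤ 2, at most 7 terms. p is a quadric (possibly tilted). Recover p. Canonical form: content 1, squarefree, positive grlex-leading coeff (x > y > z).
2*x^2 - 2*x*y - 3*x*z + 2*y^2 - z^2

(a) Degree: the shape is more complex than any degree-1 surface, so deg p = 2.
(b) Observable constraints: it crosses the z-axis at the gridline z = 0; it crosses the y-axis at the gridline y = 0.
(c) Assembling these constraints gives the stated polynomial.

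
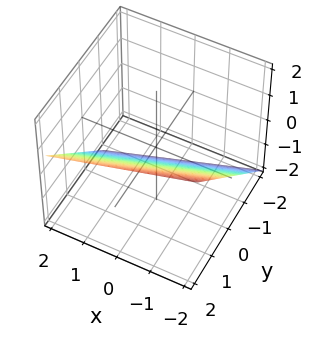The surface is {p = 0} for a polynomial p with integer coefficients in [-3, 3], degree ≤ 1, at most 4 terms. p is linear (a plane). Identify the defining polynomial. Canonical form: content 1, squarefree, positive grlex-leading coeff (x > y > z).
First, degree: every cross-section is a straight line — this is a plane, so deg p = 1.
Next, from the visible intercepts: it meets the x-axis at x = -2 (among the integer gridlines).
Finally, fitting integer coefficients to these (and the overall shape) gives p.

x - 3*y + 3*z + 2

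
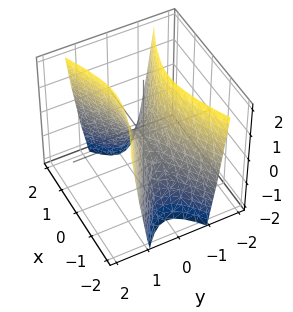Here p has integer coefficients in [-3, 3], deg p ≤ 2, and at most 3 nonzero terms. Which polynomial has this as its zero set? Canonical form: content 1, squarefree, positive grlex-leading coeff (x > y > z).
The degree is 2 — a saddle surface; a quadric.
Symmetries: mirror symmetry x ↦ −x ⇒ only even powers of x; the y ↦ −y reflection is a symmetry, so y appears only in even powers.
From the visible intercepts: one x-axis crossing is at x = 0; it crosses the y-axis at the gridline y = 0; it crosses the z-axis at the gridline z = 0.
Fitting integer coefficients to these (and the overall shape) gives p.

x^2 - 3*y^2 + z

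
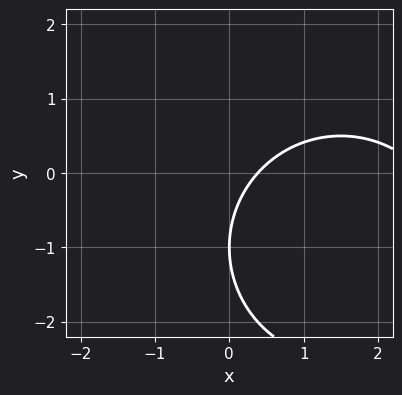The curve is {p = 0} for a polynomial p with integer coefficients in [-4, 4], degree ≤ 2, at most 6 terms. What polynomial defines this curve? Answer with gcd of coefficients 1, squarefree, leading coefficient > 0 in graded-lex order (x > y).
1. Degree: a generic line meets the curve in up to 2 points, so deg p = 2.
2. Checking where it meets the axes: it crosses the y-axis at the gridline y = -1.
3. Assembling these constraints gives the stated polynomial.

x^2 + y^2 - 3*x + 2*y + 1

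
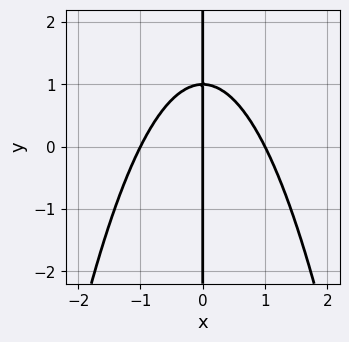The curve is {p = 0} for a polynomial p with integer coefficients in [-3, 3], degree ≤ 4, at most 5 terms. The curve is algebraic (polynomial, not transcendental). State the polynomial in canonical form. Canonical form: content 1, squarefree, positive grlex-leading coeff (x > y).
x^3 + x*y - x

The degree is 3 — no degree-2 curve has this shape.
Observable constraints: every point of the y-axis in the box is on the curve; the x-axis gridline crossings are at x ∈ {-1, 0, 1}.
These observations pin down the coefficients.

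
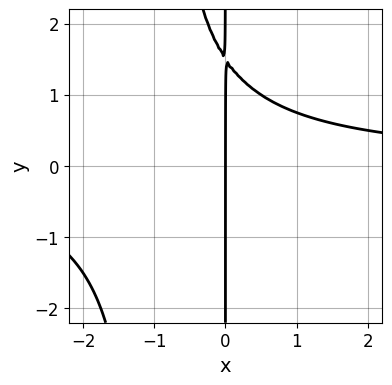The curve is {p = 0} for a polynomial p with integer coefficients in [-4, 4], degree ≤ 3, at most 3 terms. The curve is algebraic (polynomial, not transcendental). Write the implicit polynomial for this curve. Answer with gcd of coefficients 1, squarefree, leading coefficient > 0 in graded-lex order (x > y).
2*x^2*y + 2*x*y - 3*x

1. Degree: no degree-2 curve has this shape, so deg p = 3.
2. Observable constraints: it meets the x-axis at x = 0 (among the integer gridlines); every point of the y-axis in the box is on the curve.
3. Fitting integer coefficients to these (and the overall shape) gives p.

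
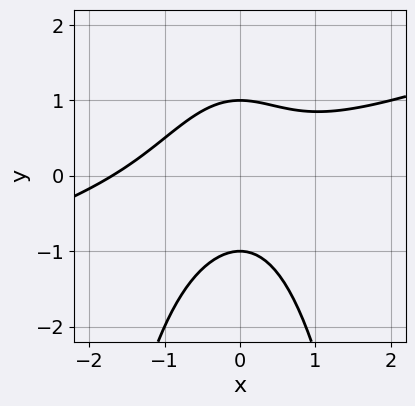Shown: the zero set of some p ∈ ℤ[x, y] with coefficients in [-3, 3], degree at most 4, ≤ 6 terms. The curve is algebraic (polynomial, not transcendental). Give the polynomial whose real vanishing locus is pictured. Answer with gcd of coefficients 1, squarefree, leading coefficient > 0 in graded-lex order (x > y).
x^3 - 3*x^2*y + x^2 - 2*y^2 + 2

1. The degree is 3 — the shape is more complex than any degree-2 curve.
2. From the axis intercepts and sections: among the integer gridlines, it crosses the y-axis at y ∈ {-1, 1}.
3. Solving for integer coefficients yields p as stated.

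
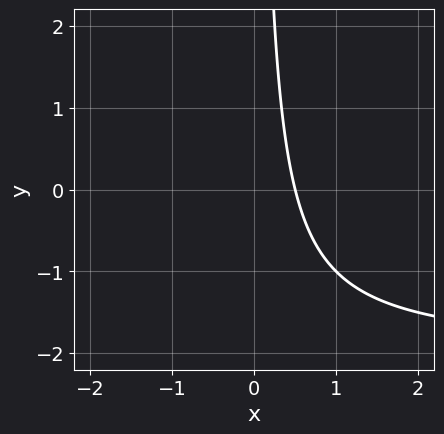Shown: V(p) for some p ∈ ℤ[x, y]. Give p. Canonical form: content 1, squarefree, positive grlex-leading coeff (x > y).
x*y + 2*x - 1

The degree is 2 — no degree-1 curve has this shape.
Observable constraints: it misses every integer gridline on the y-axis.
Fitting integer coefficients to these (and the overall shape) gives p.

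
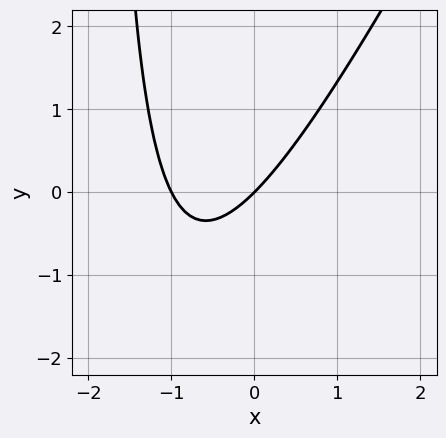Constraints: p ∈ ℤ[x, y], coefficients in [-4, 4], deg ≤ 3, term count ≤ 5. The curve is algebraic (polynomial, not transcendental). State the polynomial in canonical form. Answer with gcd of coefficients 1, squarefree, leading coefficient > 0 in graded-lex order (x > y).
2*x^2 - x*y + 2*x - 2*y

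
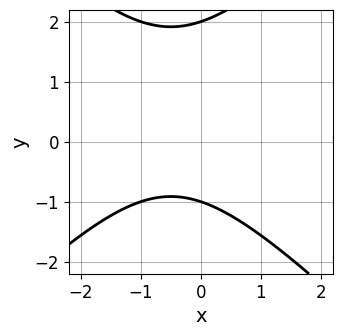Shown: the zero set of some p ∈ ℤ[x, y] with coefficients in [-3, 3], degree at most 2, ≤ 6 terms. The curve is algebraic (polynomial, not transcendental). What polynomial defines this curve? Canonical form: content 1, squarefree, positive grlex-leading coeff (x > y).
x^2 - y^2 + x + y + 2

1. Degree: no degree-1 curve has this shape, so deg p = 2.
2. From the visible intercepts: the y-axis gridline crossings are at y ∈ {-1, 2}; no x-intercept at any integer in the box.
3. Together with the visible shape, these determine p as stated.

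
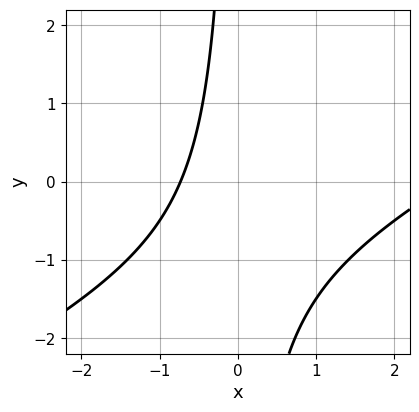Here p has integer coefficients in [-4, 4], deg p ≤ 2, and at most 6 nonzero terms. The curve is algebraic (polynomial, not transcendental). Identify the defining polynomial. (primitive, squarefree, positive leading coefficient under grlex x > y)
x^2 - 2*x*y - 2*x - 2

1. deg p = 2.
2. Against the integer gridlines: no y-intercept at any integer in the box.
3. The integer polynomial consistent with all of this is the stated p.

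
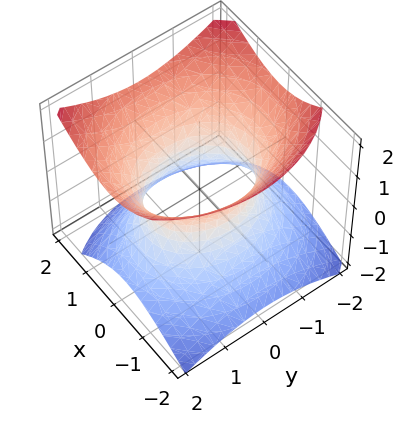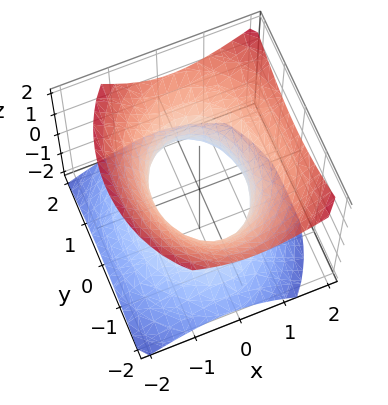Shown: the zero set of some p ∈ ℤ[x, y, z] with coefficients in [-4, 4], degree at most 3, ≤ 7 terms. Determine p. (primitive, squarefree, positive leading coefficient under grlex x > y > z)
3*x^2 - x*z + 2*y^2 - 3*z^2 - 3

Degree: the shape is more complex than any degree-1 surface, so deg p = 2.
Against the integer gridlines: among the integer gridlines, it crosses the x-axis at x ∈ {-1, 1}; it misses every integer gridline on the z-axis.
Matching integer coefficients to the picture gives p.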